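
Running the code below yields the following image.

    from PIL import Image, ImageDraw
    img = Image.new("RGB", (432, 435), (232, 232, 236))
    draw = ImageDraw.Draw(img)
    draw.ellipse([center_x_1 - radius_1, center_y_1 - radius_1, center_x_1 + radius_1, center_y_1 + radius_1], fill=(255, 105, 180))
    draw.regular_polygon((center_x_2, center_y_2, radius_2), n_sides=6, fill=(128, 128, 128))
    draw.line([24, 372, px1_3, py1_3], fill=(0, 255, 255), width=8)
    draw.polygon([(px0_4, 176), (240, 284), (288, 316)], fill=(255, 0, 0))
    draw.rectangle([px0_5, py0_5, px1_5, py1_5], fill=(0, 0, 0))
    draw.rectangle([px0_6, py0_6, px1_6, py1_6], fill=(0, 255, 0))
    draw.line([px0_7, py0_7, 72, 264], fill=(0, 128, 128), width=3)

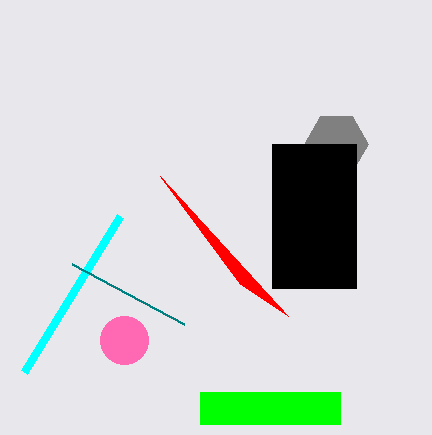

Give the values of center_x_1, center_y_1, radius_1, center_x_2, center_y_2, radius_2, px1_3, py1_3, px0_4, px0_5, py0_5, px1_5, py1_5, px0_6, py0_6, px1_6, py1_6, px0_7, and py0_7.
center_x_1 = 124; center_y_1 = 340; radius_1 = 24; center_x_2 = 336; center_y_2 = 144; radius_2 = 32; px1_3 = 120; py1_3 = 216; px0_4 = 160; px0_5 = 272; py0_5 = 144; px1_5 = 356; py1_5 = 288; px0_6 = 200; py0_6 = 392; px1_6 = 340; py1_6 = 424; px0_7 = 184; py0_7 = 324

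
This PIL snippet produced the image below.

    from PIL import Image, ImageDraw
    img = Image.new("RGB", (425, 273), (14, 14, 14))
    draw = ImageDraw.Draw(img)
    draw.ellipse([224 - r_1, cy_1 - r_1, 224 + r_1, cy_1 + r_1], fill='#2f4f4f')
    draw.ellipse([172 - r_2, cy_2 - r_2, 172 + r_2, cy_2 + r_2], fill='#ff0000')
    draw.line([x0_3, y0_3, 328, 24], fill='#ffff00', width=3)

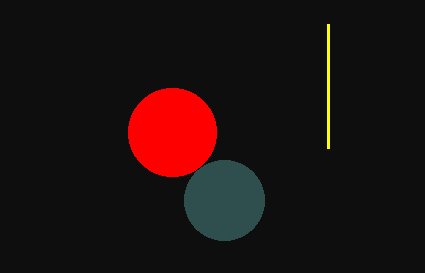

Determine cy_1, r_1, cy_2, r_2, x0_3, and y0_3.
cy_1 = 200; r_1 = 40; cy_2 = 132; r_2 = 44; x0_3 = 328; y0_3 = 148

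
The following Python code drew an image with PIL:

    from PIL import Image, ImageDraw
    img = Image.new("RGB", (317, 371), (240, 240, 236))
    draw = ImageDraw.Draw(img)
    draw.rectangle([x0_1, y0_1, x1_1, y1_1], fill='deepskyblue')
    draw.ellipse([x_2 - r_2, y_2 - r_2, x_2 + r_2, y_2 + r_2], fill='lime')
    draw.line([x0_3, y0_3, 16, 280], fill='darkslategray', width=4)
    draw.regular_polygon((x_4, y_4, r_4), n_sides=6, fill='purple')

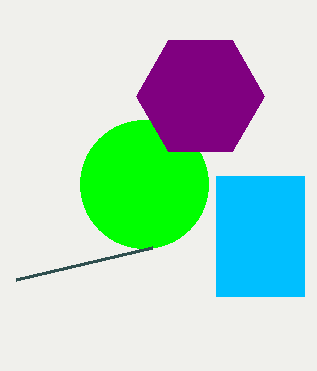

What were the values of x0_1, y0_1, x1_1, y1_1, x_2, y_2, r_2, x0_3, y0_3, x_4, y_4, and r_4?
x0_1 = 216
y0_1 = 176
x1_1 = 304
y1_1 = 296
x_2 = 144
y_2 = 184
r_2 = 64
x0_3 = 152
y0_3 = 248
x_4 = 200
y_4 = 96
r_4 = 64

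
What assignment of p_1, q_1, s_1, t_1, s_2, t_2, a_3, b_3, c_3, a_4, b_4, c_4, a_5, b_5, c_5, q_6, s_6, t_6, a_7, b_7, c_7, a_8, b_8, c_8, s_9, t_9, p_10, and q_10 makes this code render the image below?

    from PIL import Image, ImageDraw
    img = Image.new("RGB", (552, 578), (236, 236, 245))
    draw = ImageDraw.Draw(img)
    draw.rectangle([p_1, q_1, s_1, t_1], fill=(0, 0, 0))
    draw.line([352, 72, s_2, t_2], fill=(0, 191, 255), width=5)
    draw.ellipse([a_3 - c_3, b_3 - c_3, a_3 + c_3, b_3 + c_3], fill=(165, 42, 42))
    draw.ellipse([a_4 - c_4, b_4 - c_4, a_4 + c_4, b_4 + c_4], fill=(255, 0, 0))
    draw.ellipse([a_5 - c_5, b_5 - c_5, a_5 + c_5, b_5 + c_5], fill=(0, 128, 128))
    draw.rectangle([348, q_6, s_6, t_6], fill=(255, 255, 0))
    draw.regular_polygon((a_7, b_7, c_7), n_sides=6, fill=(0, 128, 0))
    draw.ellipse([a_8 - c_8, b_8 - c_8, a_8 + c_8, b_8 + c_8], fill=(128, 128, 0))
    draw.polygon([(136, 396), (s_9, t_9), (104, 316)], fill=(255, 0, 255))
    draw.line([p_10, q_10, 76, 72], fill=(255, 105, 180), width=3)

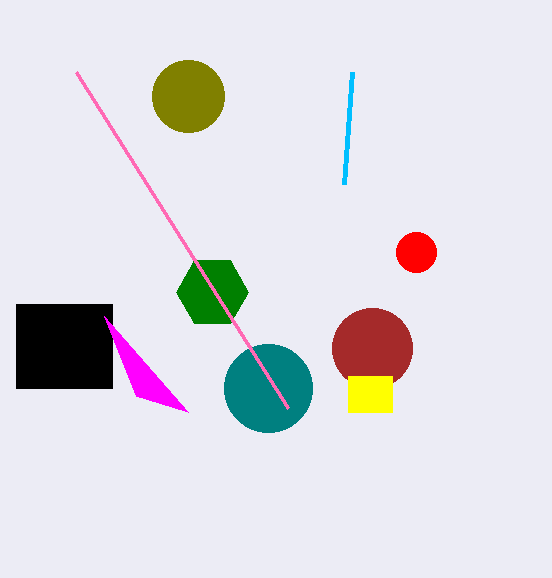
p_1 = 16
q_1 = 304
s_1 = 112
t_1 = 388
s_2 = 344
t_2 = 184
a_3 = 372
b_3 = 348
c_3 = 40
a_4 = 416
b_4 = 252
c_4 = 20
a_5 = 268
b_5 = 388
c_5 = 44
q_6 = 376
s_6 = 392
t_6 = 412
a_7 = 212
b_7 = 292
c_7 = 36
a_8 = 188
b_8 = 96
c_8 = 36
s_9 = 188
t_9 = 412
p_10 = 288
q_10 = 408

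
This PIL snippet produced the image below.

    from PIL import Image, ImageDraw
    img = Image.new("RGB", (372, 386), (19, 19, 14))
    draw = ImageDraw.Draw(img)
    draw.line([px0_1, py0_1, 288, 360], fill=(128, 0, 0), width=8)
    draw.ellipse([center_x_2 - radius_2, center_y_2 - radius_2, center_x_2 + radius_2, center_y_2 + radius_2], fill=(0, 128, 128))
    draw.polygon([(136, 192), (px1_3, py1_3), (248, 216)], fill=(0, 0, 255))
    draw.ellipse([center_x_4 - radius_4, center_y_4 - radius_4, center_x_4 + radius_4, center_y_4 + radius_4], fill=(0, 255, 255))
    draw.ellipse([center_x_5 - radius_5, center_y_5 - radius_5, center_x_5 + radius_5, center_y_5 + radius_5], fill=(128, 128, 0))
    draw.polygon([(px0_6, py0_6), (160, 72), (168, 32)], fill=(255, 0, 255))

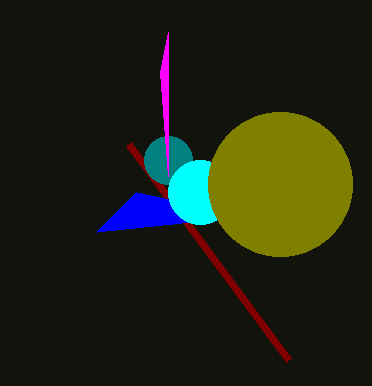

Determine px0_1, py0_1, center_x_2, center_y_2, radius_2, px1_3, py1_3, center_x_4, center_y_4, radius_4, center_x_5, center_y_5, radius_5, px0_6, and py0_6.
px0_1 = 128, py0_1 = 144, center_x_2 = 168, center_y_2 = 160, radius_2 = 24, px1_3 = 96, py1_3 = 232, center_x_4 = 200, center_y_4 = 192, radius_4 = 32, center_x_5 = 280, center_y_5 = 184, radius_5 = 72, px0_6 = 168, py0_6 = 176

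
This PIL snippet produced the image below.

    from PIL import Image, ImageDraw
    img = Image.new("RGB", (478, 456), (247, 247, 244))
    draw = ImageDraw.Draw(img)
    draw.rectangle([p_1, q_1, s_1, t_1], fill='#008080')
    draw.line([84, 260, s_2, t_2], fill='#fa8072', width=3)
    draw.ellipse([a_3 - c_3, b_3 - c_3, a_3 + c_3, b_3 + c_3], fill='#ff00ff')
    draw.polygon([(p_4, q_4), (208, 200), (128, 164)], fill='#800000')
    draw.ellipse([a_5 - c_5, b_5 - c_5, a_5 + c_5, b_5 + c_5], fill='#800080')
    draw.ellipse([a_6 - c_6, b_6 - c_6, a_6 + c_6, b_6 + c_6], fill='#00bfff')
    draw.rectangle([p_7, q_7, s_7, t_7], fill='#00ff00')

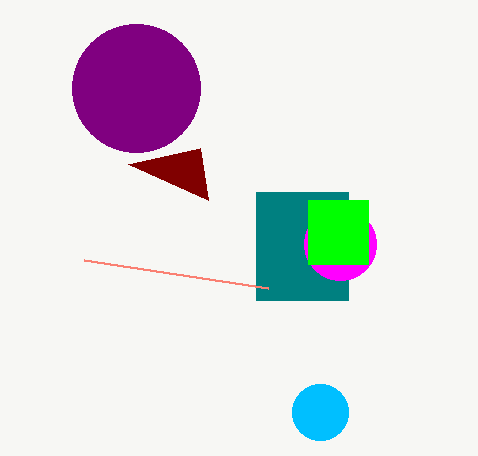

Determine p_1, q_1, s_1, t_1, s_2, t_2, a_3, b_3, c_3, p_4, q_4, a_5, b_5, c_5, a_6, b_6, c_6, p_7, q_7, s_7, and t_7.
p_1 = 256; q_1 = 192; s_1 = 348; t_1 = 300; s_2 = 268; t_2 = 288; a_3 = 340; b_3 = 244; c_3 = 36; p_4 = 200; q_4 = 148; a_5 = 136; b_5 = 88; c_5 = 64; a_6 = 320; b_6 = 412; c_6 = 28; p_7 = 308; q_7 = 200; s_7 = 368; t_7 = 264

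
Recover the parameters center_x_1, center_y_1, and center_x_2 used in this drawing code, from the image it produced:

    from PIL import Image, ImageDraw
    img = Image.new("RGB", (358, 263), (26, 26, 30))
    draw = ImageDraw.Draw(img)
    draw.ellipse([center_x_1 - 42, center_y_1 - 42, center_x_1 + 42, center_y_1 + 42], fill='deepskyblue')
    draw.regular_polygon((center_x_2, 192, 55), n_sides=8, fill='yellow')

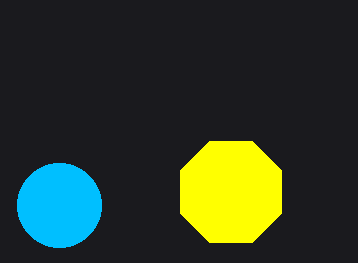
center_x_1 = 59
center_y_1 = 205
center_x_2 = 231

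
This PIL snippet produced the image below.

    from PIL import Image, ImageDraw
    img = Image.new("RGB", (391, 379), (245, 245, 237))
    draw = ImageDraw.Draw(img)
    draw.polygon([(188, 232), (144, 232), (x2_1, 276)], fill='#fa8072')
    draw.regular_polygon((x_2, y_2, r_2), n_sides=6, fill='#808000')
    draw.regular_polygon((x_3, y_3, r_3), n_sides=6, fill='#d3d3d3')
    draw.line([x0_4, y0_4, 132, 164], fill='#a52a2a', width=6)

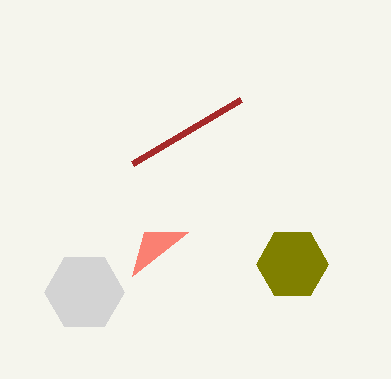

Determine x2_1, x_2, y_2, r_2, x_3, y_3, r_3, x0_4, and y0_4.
x2_1 = 132; x_2 = 292; y_2 = 264; r_2 = 36; x_3 = 84; y_3 = 292; r_3 = 40; x0_4 = 240; y0_4 = 100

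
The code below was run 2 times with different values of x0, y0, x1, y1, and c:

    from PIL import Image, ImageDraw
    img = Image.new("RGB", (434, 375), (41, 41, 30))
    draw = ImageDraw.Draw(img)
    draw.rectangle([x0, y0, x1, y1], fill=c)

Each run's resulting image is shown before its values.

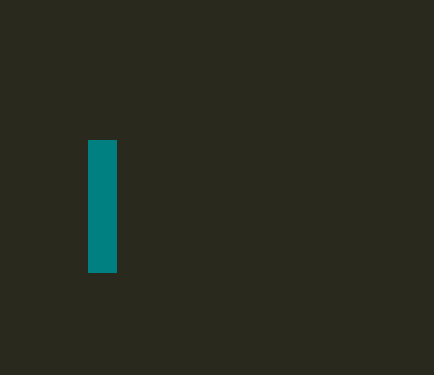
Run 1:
x0 = 88
y0 = 140
x1 = 116
y1 = 272
c = 'teal'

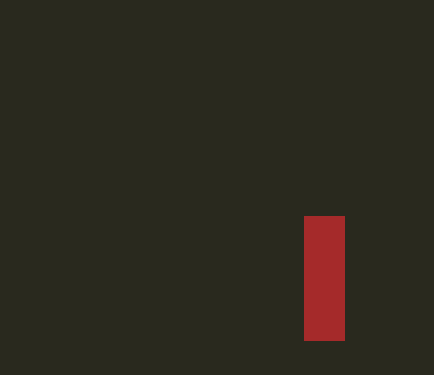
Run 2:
x0 = 304, y0 = 216, x1 = 344, y1 = 340, c = 'brown'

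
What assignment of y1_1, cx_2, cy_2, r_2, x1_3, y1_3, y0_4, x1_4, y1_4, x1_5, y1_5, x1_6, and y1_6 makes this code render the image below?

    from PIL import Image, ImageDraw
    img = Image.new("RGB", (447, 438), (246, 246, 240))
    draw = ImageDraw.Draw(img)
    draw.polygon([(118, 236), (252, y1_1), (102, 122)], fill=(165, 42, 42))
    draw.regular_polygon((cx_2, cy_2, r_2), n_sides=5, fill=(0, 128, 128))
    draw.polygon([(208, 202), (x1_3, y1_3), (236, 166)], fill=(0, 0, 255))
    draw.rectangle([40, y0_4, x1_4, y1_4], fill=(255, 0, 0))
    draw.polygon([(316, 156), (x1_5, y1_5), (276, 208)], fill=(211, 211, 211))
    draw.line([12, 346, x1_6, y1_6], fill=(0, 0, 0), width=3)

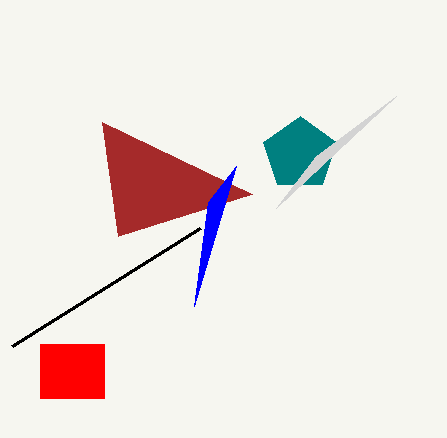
y1_1 = 194; cx_2 = 300; cy_2 = 154; r_2 = 38; x1_3 = 194; y1_3 = 306; y0_4 = 344; x1_4 = 104; y1_4 = 398; x1_5 = 396; y1_5 = 96; x1_6 = 200; y1_6 = 228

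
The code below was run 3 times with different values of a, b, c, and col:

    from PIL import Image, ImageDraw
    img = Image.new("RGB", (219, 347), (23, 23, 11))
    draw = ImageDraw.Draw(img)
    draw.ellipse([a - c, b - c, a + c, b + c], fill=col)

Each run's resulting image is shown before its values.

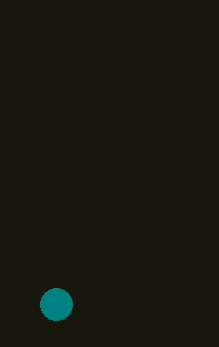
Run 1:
a = 56
b = 304
c = 16
col = 'teal'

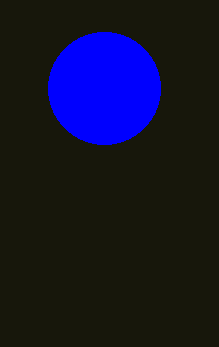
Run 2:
a = 104, b = 88, c = 56, col = 'blue'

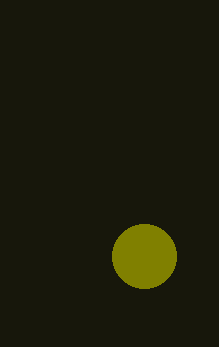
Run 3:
a = 144, b = 256, c = 32, col = 'olive'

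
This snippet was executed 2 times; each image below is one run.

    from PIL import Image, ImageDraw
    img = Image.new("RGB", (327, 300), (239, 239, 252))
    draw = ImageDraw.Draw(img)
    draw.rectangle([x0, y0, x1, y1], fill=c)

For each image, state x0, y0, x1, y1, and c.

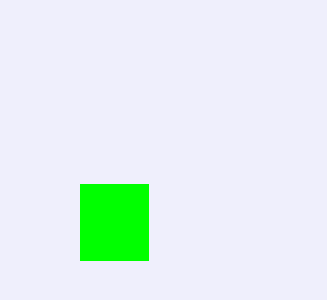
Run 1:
x0 = 80; y0 = 184; x1 = 148; y1 = 260; c = 'lime'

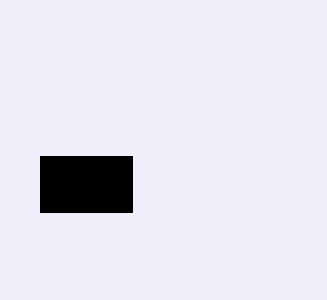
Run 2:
x0 = 40; y0 = 156; x1 = 132; y1 = 212; c = 'black'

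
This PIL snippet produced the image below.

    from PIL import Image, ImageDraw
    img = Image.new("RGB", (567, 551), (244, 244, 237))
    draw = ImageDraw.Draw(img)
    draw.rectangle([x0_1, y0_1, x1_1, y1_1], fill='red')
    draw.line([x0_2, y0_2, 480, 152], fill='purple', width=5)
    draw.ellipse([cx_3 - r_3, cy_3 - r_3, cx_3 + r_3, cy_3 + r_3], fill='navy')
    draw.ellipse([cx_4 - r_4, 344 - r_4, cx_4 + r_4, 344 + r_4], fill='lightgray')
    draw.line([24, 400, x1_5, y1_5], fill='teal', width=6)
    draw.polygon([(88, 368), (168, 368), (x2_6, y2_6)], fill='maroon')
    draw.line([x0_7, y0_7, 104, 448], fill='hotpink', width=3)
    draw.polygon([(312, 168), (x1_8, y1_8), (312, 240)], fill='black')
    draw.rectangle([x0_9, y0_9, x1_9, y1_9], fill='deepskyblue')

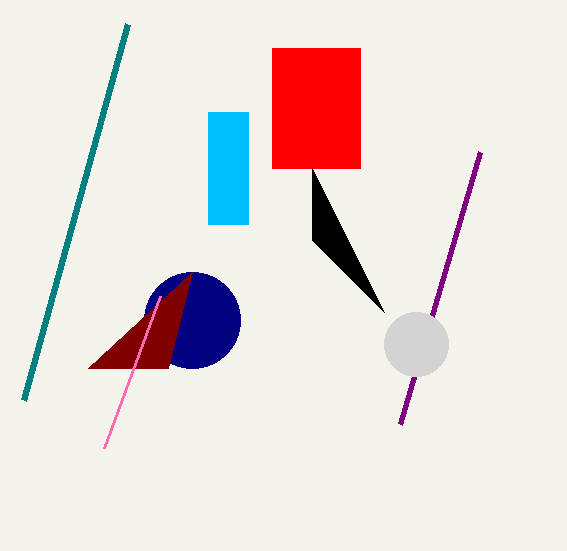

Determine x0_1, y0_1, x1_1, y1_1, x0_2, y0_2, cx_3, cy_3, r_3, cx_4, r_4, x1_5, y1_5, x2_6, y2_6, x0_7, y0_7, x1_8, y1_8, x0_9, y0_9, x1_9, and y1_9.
x0_1 = 272
y0_1 = 48
x1_1 = 360
y1_1 = 168
x0_2 = 400
y0_2 = 424
cx_3 = 192
cy_3 = 320
r_3 = 48
cx_4 = 416
r_4 = 32
x1_5 = 128
y1_5 = 24
x2_6 = 192
y2_6 = 272
x0_7 = 160
y0_7 = 296
x1_8 = 384
y1_8 = 312
x0_9 = 208
y0_9 = 112
x1_9 = 248
y1_9 = 224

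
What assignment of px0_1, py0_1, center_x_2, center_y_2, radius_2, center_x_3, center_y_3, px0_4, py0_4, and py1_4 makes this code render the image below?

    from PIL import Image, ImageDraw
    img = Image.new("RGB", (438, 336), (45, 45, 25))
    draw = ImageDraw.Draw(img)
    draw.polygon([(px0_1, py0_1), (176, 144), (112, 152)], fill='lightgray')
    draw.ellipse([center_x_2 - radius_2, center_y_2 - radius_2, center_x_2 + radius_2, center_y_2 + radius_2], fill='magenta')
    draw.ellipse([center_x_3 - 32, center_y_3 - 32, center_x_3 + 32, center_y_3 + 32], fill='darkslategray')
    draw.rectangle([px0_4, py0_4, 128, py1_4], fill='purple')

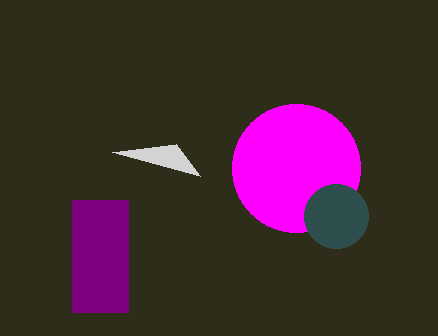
px0_1 = 200; py0_1 = 176; center_x_2 = 296; center_y_2 = 168; radius_2 = 64; center_x_3 = 336; center_y_3 = 216; px0_4 = 72; py0_4 = 200; py1_4 = 312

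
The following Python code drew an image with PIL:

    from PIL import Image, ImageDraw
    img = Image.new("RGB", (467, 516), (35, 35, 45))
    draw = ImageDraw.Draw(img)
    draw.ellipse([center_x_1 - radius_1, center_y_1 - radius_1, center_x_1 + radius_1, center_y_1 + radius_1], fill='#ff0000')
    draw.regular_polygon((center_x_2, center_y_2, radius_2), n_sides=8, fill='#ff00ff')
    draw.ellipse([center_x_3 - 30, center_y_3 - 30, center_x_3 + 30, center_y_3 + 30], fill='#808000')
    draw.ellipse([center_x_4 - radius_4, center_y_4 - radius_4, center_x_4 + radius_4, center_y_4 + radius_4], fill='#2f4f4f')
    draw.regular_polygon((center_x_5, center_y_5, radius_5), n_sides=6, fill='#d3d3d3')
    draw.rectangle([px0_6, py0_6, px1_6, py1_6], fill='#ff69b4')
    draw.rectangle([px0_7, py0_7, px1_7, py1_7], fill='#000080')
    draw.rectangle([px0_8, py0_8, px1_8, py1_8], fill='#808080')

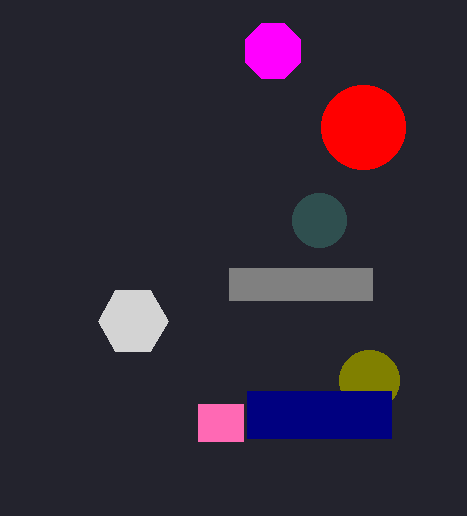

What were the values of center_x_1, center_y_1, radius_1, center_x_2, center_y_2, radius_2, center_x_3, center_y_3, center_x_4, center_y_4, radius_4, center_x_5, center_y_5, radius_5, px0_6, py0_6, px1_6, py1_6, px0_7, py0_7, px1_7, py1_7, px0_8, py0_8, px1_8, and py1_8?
center_x_1 = 363
center_y_1 = 127
radius_1 = 42
center_x_2 = 273
center_y_2 = 51
radius_2 = 30
center_x_3 = 369
center_y_3 = 380
center_x_4 = 319
center_y_4 = 220
radius_4 = 27
center_x_5 = 133
center_y_5 = 321
radius_5 = 35
px0_6 = 198
py0_6 = 404
px1_6 = 243
py1_6 = 441
px0_7 = 247
py0_7 = 391
px1_7 = 391
py1_7 = 438
px0_8 = 229
py0_8 = 268
px1_8 = 372
py1_8 = 300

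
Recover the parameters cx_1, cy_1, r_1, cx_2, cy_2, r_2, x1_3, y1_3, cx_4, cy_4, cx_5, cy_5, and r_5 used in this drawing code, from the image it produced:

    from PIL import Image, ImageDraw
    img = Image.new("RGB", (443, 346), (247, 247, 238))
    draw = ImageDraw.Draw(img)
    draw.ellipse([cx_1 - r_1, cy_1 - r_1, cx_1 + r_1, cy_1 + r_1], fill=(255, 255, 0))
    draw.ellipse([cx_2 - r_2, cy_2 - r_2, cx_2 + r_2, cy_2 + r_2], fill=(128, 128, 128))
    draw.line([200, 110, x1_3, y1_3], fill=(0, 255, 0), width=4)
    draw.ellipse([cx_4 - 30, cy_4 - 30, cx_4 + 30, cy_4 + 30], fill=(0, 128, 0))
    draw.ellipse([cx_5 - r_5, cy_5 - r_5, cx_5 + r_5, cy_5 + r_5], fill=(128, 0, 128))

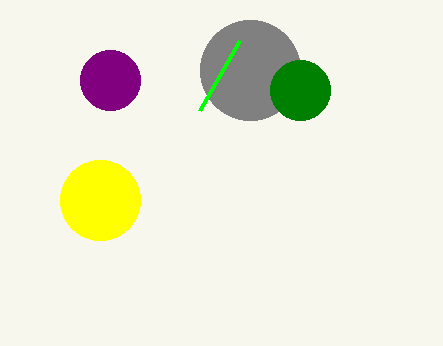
cx_1 = 100; cy_1 = 200; r_1 = 40; cx_2 = 250; cy_2 = 70; r_2 = 50; x1_3 = 240; y1_3 = 40; cx_4 = 300; cy_4 = 90; cx_5 = 110; cy_5 = 80; r_5 = 30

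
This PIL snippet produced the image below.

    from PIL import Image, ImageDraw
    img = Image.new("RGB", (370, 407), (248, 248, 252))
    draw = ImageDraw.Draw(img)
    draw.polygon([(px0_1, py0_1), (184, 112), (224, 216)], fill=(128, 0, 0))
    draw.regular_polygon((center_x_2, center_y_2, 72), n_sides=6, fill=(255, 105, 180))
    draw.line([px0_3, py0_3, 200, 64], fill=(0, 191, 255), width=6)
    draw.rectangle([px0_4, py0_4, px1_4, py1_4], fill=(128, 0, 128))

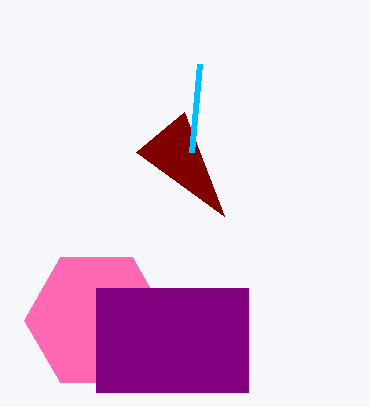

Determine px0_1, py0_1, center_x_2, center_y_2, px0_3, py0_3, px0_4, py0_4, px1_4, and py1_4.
px0_1 = 136, py0_1 = 152, center_x_2 = 96, center_y_2 = 320, px0_3 = 192, py0_3 = 152, px0_4 = 96, py0_4 = 288, px1_4 = 248, py1_4 = 392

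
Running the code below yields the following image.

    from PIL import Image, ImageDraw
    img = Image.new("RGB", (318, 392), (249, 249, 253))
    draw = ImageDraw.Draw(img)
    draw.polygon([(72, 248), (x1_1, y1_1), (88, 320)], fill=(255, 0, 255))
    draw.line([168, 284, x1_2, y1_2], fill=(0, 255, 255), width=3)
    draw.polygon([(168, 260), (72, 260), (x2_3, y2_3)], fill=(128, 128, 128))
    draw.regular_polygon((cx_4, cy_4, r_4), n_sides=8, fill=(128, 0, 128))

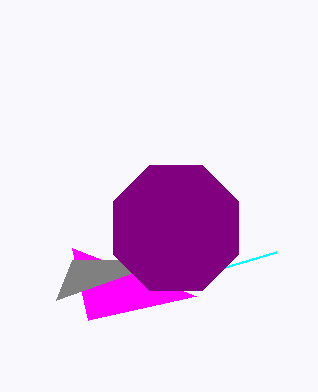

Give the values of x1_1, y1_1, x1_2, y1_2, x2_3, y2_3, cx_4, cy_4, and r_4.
x1_1 = 196; y1_1 = 296; x1_2 = 276; y1_2 = 252; x2_3 = 56; y2_3 = 300; cx_4 = 176; cy_4 = 228; r_4 = 68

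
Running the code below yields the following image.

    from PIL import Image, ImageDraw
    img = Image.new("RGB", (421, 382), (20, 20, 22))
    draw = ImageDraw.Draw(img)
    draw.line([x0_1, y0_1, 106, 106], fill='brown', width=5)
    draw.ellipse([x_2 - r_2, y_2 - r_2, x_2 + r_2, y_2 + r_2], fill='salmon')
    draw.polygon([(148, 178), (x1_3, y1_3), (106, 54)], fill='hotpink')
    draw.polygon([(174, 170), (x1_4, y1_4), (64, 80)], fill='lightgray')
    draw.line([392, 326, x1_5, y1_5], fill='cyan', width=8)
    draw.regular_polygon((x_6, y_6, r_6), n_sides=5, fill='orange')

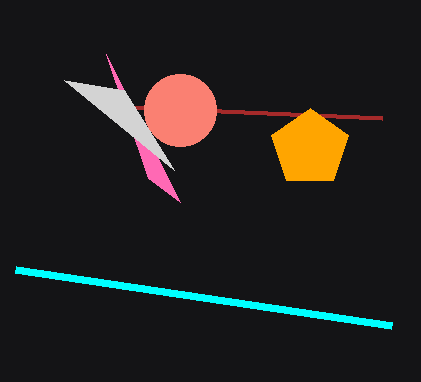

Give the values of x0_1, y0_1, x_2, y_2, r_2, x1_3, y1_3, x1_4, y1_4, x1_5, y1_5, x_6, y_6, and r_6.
x0_1 = 382
y0_1 = 118
x_2 = 180
y_2 = 110
r_2 = 36
x1_3 = 180
y1_3 = 202
x1_4 = 124
y1_4 = 90
x1_5 = 16
y1_5 = 270
x_6 = 310
y_6 = 148
r_6 = 40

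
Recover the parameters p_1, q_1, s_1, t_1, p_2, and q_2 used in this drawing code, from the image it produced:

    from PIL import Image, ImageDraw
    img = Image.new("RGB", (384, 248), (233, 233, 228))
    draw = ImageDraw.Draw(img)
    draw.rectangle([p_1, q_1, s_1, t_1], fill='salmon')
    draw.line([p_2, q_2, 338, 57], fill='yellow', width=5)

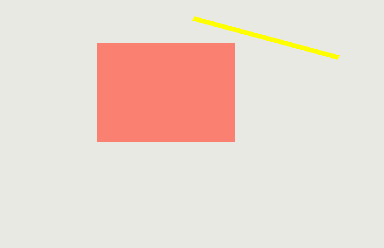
p_1 = 97
q_1 = 43
s_1 = 234
t_1 = 141
p_2 = 193
q_2 = 18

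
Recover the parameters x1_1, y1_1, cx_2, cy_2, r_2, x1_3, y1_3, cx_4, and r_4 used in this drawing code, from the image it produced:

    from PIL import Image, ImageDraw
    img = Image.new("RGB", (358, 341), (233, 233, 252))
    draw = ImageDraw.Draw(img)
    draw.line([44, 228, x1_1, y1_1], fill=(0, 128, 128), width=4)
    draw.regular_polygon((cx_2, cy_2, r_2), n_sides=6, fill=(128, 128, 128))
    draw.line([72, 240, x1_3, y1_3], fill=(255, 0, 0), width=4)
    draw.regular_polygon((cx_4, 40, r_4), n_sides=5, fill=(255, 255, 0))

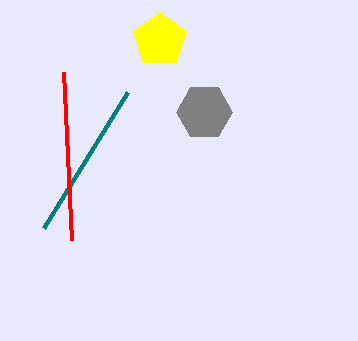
x1_1 = 128; y1_1 = 92; cx_2 = 204; cy_2 = 112; r_2 = 28; x1_3 = 64; y1_3 = 72; cx_4 = 160; r_4 = 28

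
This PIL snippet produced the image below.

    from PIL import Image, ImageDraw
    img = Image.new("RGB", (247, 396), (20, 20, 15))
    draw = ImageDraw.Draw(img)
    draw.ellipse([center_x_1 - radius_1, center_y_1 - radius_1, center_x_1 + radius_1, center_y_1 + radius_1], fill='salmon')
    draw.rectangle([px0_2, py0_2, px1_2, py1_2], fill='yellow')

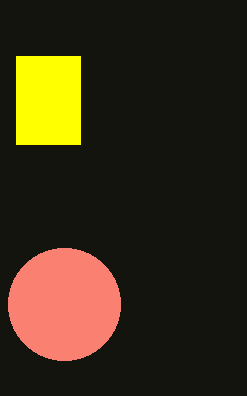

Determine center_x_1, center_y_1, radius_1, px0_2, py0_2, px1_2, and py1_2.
center_x_1 = 64; center_y_1 = 304; radius_1 = 56; px0_2 = 16; py0_2 = 56; px1_2 = 80; py1_2 = 144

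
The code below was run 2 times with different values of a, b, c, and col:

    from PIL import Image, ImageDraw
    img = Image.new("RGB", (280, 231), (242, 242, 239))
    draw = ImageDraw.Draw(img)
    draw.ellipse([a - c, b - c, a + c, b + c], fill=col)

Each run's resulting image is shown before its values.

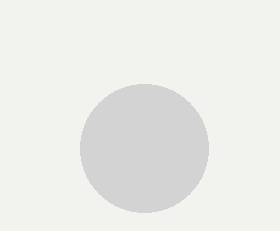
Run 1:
a = 144; b = 148; c = 64; col = 'lightgray'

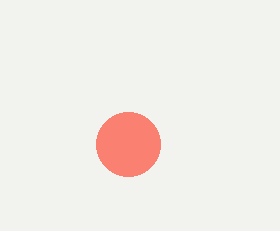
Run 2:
a = 128, b = 144, c = 32, col = 'salmon'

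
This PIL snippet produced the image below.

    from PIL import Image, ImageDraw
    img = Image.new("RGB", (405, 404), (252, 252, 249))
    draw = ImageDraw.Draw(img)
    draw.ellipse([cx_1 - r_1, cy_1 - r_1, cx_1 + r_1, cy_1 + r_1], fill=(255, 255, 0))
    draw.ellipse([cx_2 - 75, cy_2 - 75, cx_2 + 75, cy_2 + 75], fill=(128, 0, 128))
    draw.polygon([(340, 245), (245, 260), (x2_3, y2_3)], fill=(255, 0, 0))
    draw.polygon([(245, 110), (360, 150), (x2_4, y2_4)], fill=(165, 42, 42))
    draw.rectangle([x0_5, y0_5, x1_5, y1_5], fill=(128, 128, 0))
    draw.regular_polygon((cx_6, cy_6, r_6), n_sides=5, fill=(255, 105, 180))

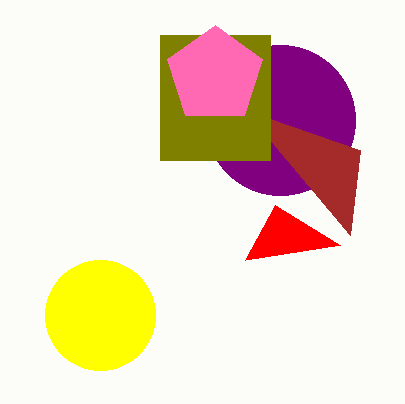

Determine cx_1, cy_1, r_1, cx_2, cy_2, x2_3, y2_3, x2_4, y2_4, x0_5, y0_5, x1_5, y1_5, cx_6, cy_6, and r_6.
cx_1 = 100, cy_1 = 315, r_1 = 55, cx_2 = 280, cy_2 = 120, x2_3 = 275, y2_3 = 205, x2_4 = 350, y2_4 = 235, x0_5 = 160, y0_5 = 35, x1_5 = 270, y1_5 = 160, cx_6 = 215, cy_6 = 75, r_6 = 50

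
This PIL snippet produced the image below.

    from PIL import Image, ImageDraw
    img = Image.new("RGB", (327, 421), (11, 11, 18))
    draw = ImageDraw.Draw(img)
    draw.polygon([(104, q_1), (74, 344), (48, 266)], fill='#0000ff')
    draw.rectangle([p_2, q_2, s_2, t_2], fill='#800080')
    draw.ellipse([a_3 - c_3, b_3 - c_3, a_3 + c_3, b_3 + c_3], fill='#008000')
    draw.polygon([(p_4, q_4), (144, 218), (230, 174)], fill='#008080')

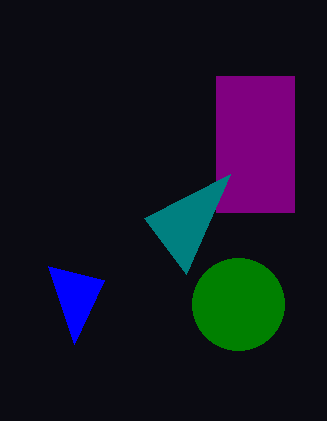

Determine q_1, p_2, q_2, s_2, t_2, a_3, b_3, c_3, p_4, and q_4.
q_1 = 280, p_2 = 216, q_2 = 76, s_2 = 294, t_2 = 212, a_3 = 238, b_3 = 304, c_3 = 46, p_4 = 186, q_4 = 274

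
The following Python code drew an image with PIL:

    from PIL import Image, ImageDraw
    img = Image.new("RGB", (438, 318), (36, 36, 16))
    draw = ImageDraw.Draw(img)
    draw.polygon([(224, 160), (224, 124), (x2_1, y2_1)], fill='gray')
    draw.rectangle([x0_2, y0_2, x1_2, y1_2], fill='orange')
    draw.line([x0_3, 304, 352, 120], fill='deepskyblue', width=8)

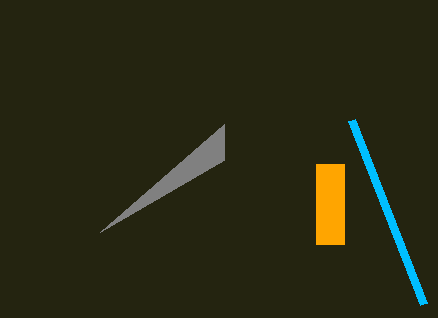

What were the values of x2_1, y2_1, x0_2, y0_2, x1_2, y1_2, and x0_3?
x2_1 = 100
y2_1 = 232
x0_2 = 316
y0_2 = 164
x1_2 = 344
y1_2 = 244
x0_3 = 424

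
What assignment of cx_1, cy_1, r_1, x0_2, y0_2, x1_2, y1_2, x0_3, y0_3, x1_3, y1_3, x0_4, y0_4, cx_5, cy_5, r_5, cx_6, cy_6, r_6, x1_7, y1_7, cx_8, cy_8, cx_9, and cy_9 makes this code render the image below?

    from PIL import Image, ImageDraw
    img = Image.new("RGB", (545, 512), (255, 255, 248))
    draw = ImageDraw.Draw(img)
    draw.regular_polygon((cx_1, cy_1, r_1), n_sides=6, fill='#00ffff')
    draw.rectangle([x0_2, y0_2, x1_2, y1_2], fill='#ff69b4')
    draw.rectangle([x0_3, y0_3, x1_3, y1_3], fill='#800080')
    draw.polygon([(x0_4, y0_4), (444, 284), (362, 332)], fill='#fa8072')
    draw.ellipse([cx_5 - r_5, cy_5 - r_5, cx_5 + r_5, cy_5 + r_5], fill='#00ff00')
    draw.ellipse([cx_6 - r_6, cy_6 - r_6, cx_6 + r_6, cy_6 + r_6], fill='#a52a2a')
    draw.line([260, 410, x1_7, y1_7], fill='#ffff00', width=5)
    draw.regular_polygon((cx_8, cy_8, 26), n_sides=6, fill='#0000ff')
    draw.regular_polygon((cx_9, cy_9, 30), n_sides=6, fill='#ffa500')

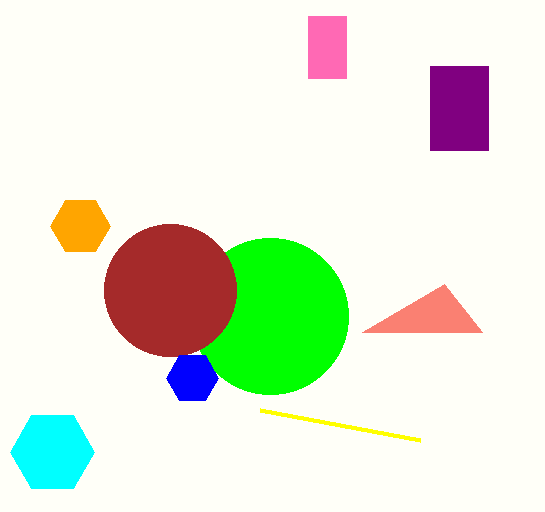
cx_1 = 52
cy_1 = 452
r_1 = 42
x0_2 = 308
y0_2 = 16
x1_2 = 346
y1_2 = 78
x0_3 = 430
y0_3 = 66
x1_3 = 488
y1_3 = 150
x0_4 = 482
y0_4 = 332
cx_5 = 270
cy_5 = 316
r_5 = 78
cx_6 = 170
cy_6 = 290
r_6 = 66
x1_7 = 420
y1_7 = 440
cx_8 = 192
cy_8 = 378
cx_9 = 80
cy_9 = 226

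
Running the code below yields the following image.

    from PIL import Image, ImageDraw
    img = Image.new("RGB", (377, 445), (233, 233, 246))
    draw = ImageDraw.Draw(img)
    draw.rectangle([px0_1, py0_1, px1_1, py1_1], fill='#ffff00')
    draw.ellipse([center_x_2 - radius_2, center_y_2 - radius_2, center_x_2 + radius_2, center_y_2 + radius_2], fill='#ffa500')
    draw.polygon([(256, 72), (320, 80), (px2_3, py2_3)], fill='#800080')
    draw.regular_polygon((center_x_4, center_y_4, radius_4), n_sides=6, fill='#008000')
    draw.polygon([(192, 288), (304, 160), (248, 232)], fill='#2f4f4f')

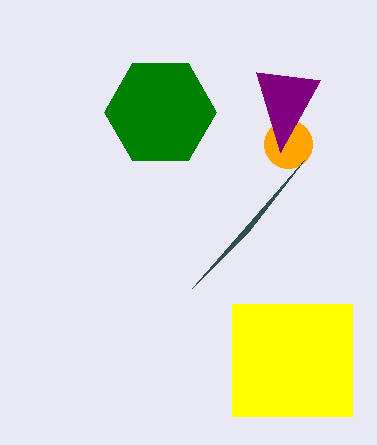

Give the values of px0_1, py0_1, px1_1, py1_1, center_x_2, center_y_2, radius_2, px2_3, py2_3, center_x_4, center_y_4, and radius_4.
px0_1 = 232; py0_1 = 304; px1_1 = 352; py1_1 = 416; center_x_2 = 288; center_y_2 = 144; radius_2 = 24; px2_3 = 280; py2_3 = 152; center_x_4 = 160; center_y_4 = 112; radius_4 = 56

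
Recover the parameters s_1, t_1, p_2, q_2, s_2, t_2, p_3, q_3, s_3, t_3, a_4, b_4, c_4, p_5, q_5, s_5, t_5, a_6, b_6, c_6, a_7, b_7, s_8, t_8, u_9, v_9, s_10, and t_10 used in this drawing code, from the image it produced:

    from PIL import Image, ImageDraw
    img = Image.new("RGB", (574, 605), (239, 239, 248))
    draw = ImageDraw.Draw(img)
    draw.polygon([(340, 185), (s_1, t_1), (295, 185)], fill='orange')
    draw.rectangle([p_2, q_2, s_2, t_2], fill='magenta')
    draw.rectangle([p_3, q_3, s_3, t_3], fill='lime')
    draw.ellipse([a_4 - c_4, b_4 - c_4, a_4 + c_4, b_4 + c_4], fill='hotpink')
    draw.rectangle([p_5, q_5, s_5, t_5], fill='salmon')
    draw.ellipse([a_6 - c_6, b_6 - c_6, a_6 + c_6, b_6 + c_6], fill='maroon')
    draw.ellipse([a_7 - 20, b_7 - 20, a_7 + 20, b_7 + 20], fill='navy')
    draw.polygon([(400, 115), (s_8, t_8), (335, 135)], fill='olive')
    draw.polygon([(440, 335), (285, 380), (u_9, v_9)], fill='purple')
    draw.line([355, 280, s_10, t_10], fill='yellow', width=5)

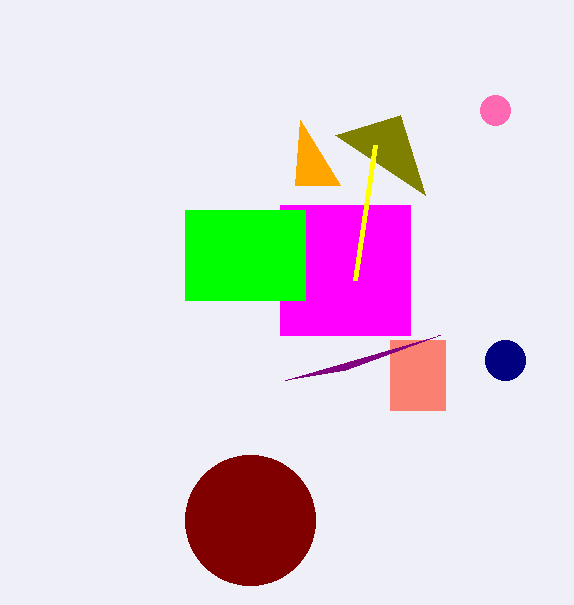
s_1 = 300; t_1 = 120; p_2 = 280; q_2 = 205; s_2 = 410; t_2 = 335; p_3 = 185; q_3 = 210; s_3 = 305; t_3 = 300; a_4 = 495; b_4 = 110; c_4 = 15; p_5 = 390; q_5 = 340; s_5 = 445; t_5 = 410; a_6 = 250; b_6 = 520; c_6 = 65; a_7 = 505; b_7 = 360; s_8 = 425; t_8 = 195; u_9 = 345; v_9 = 370; s_10 = 375; t_10 = 145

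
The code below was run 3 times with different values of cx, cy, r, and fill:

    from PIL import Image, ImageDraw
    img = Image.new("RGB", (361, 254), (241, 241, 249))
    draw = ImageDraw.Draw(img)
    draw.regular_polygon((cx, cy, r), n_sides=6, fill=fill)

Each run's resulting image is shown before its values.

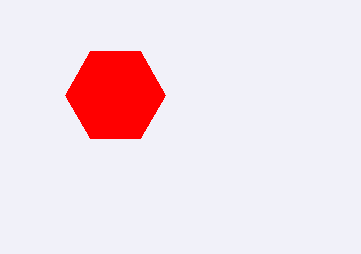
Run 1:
cx = 115, cy = 95, r = 50, fill = 'red'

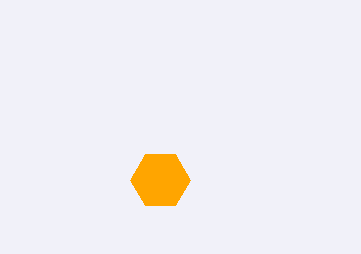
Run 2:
cx = 160; cy = 180; r = 30; fill = 'orange'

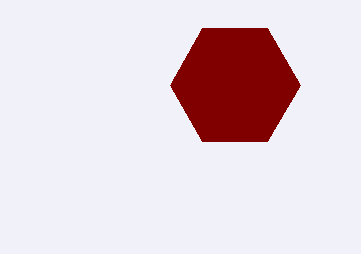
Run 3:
cx = 235, cy = 85, r = 65, fill = 'maroon'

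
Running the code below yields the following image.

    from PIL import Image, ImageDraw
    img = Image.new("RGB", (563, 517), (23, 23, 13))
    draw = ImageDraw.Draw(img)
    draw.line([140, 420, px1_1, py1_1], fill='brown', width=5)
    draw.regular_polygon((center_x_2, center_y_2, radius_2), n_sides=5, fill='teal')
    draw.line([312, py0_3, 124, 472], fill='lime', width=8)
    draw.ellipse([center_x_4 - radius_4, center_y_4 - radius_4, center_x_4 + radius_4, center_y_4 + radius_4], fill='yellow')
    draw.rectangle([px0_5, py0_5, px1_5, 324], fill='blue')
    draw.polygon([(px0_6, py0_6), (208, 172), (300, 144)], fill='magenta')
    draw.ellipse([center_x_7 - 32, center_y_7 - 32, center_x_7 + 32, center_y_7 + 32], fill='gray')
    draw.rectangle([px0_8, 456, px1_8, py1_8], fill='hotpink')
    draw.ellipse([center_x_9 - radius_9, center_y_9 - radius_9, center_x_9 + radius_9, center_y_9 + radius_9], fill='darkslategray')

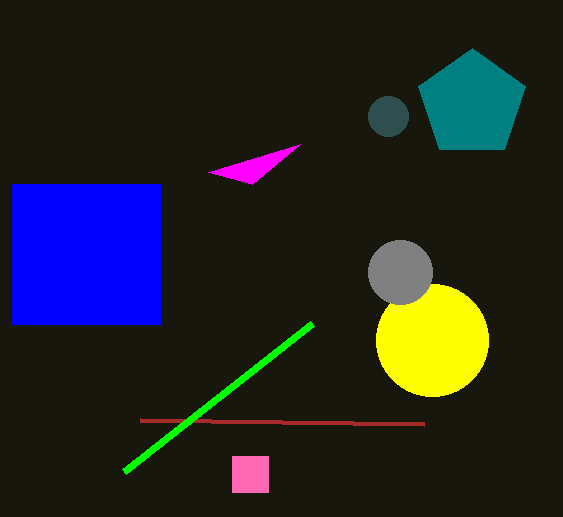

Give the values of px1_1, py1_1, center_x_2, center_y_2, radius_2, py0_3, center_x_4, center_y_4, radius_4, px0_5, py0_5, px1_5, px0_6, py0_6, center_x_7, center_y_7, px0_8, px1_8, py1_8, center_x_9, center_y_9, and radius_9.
px1_1 = 424
py1_1 = 424
center_x_2 = 472
center_y_2 = 104
radius_2 = 56
py0_3 = 324
center_x_4 = 432
center_y_4 = 340
radius_4 = 56
px0_5 = 12
py0_5 = 184
px1_5 = 160
px0_6 = 252
py0_6 = 184
center_x_7 = 400
center_y_7 = 272
px0_8 = 232
px1_8 = 268
py1_8 = 492
center_x_9 = 388
center_y_9 = 116
radius_9 = 20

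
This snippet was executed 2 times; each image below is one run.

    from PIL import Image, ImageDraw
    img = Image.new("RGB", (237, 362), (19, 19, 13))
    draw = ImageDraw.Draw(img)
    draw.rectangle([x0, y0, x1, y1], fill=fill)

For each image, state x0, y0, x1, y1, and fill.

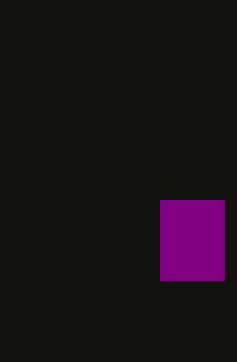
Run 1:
x0 = 160; y0 = 200; x1 = 224; y1 = 280; fill = 'purple'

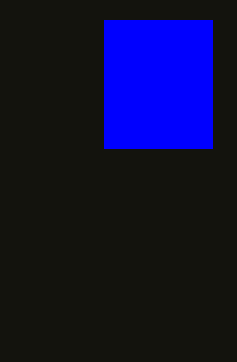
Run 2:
x0 = 104; y0 = 20; x1 = 212; y1 = 148; fill = 'blue'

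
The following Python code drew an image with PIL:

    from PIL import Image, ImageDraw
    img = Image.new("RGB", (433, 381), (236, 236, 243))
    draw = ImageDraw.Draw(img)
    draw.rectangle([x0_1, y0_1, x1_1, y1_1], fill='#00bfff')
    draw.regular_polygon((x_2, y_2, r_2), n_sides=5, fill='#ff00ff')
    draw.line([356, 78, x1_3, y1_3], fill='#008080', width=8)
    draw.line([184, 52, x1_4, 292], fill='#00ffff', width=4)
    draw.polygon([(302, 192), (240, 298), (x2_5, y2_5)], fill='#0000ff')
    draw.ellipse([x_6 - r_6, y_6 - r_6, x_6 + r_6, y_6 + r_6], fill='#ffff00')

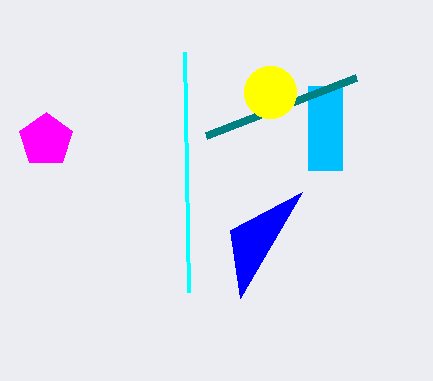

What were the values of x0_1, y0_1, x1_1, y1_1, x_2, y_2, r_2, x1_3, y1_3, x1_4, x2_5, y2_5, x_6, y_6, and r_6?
x0_1 = 308, y0_1 = 86, x1_1 = 342, y1_1 = 170, x_2 = 46, y_2 = 140, r_2 = 28, x1_3 = 206, y1_3 = 136, x1_4 = 188, x2_5 = 230, y2_5 = 230, x_6 = 270, y_6 = 92, r_6 = 26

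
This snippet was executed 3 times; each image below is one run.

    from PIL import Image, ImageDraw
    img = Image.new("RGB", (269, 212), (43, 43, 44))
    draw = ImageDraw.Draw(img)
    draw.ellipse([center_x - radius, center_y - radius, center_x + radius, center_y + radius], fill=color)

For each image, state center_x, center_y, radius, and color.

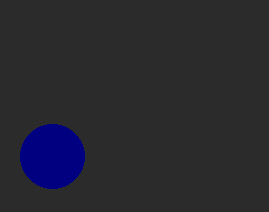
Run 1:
center_x = 52, center_y = 156, radius = 32, color = 'navy'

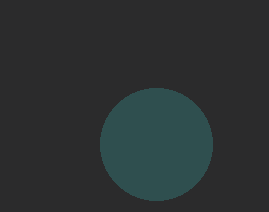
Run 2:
center_x = 156; center_y = 144; radius = 56; color = 'darkslategray'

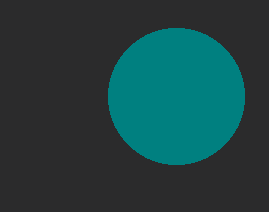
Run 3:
center_x = 176; center_y = 96; radius = 68; color = 'teal'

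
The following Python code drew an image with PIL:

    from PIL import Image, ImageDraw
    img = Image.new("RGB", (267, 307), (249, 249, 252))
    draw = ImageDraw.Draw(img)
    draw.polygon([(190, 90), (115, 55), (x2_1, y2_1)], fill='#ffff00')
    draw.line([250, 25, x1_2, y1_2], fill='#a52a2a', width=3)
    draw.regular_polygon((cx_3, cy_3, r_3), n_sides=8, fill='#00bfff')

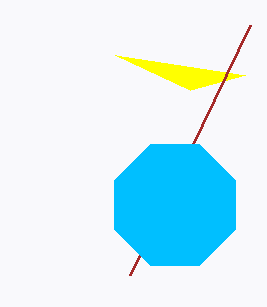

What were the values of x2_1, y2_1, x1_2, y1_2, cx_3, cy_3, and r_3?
x2_1 = 245, y2_1 = 75, x1_2 = 130, y1_2 = 275, cx_3 = 175, cy_3 = 205, r_3 = 65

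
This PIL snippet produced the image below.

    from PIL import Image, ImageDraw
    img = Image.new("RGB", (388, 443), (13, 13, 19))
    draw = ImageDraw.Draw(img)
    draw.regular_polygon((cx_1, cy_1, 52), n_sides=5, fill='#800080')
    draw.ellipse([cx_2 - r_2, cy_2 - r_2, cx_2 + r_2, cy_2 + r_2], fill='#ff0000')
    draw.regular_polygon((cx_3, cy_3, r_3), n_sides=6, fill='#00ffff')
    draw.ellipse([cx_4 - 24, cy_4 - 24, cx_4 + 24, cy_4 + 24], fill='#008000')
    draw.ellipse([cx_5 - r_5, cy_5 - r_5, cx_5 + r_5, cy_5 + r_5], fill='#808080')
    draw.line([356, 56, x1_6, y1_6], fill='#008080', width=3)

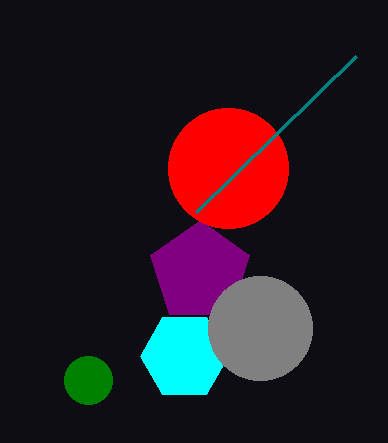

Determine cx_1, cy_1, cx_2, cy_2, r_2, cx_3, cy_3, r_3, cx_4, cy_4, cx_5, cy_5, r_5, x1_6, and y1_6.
cx_1 = 200; cy_1 = 272; cx_2 = 228; cy_2 = 168; r_2 = 60; cx_3 = 184; cy_3 = 356; r_3 = 44; cx_4 = 88; cy_4 = 380; cx_5 = 260; cy_5 = 328; r_5 = 52; x1_6 = 196; y1_6 = 212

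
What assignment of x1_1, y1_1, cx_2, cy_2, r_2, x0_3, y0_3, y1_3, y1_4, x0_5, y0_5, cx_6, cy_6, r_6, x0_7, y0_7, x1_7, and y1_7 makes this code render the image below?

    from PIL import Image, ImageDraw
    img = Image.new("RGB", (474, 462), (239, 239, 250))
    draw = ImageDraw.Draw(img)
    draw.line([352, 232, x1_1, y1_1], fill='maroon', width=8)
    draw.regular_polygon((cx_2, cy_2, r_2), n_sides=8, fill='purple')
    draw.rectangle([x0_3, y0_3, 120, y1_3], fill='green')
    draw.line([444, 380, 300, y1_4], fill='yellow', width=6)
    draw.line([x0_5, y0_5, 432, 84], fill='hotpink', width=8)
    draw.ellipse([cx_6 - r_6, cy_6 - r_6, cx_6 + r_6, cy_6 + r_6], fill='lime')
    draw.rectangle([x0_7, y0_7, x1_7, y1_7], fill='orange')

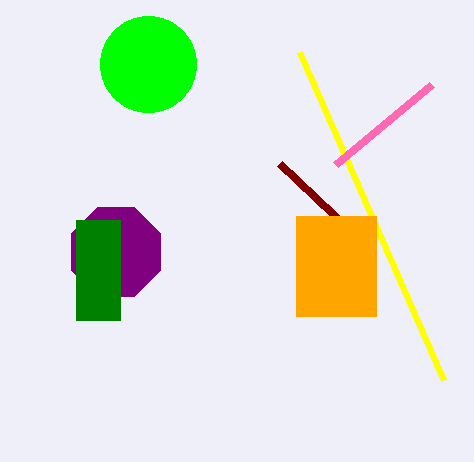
x1_1 = 280, y1_1 = 164, cx_2 = 116, cy_2 = 252, r_2 = 48, x0_3 = 76, y0_3 = 220, y1_3 = 320, y1_4 = 52, x0_5 = 336, y0_5 = 164, cx_6 = 148, cy_6 = 64, r_6 = 48, x0_7 = 296, y0_7 = 216, x1_7 = 376, y1_7 = 316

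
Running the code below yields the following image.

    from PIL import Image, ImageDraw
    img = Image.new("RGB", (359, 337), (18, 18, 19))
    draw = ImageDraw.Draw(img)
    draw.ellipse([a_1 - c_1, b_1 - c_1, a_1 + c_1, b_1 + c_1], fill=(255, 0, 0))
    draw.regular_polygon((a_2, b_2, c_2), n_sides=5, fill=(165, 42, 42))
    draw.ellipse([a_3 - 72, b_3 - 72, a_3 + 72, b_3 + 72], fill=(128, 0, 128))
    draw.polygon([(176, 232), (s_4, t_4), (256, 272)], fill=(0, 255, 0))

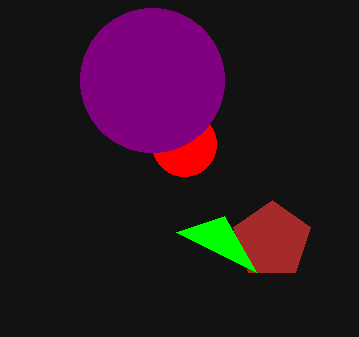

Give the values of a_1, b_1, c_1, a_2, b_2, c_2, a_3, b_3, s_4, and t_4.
a_1 = 184; b_1 = 144; c_1 = 32; a_2 = 272; b_2 = 240; c_2 = 40; a_3 = 152; b_3 = 80; s_4 = 224; t_4 = 216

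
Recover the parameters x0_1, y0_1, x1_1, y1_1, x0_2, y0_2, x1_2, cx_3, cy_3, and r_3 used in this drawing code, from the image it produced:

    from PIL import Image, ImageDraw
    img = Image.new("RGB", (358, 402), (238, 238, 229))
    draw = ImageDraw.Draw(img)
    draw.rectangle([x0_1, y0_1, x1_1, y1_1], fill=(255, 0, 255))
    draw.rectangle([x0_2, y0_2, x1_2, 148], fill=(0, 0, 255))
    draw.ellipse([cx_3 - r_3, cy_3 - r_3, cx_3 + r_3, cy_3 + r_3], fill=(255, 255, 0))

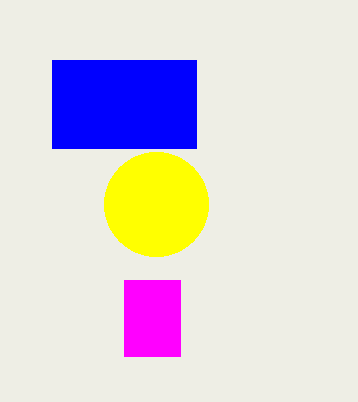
x0_1 = 124
y0_1 = 280
x1_1 = 180
y1_1 = 356
x0_2 = 52
y0_2 = 60
x1_2 = 196
cx_3 = 156
cy_3 = 204
r_3 = 52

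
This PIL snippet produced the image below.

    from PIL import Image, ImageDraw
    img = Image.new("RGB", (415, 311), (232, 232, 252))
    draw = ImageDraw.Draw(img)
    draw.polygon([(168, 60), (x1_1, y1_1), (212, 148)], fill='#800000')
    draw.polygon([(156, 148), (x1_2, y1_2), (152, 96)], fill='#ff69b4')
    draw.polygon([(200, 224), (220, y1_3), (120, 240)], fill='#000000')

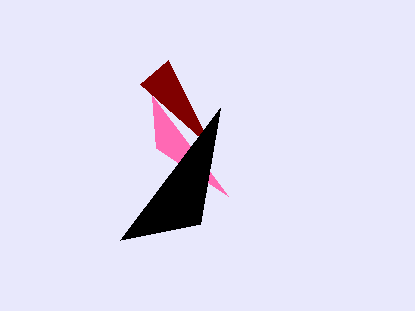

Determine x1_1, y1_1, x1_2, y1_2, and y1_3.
x1_1 = 140
y1_1 = 84
x1_2 = 228
y1_2 = 196
y1_3 = 108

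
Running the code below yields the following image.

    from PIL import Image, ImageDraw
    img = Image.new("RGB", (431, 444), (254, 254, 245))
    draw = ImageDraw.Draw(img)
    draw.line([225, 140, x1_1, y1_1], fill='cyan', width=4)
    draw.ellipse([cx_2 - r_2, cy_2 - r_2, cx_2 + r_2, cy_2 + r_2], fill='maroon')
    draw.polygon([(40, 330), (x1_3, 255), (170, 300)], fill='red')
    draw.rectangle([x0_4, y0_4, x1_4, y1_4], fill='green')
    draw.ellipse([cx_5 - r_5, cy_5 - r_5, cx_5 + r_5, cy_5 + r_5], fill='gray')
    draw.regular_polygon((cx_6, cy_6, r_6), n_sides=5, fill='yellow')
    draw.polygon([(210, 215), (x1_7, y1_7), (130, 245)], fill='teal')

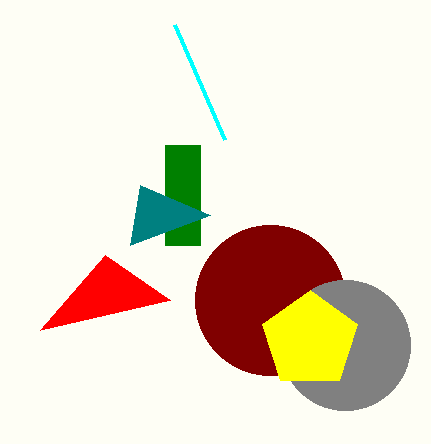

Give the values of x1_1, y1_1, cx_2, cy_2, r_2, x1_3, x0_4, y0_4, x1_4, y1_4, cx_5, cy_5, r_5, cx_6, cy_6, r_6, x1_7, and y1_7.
x1_1 = 175
y1_1 = 25
cx_2 = 270
cy_2 = 300
r_2 = 75
x1_3 = 105
x0_4 = 165
y0_4 = 145
x1_4 = 200
y1_4 = 245
cx_5 = 345
cy_5 = 345
r_5 = 65
cx_6 = 310
cy_6 = 340
r_6 = 50
x1_7 = 140
y1_7 = 185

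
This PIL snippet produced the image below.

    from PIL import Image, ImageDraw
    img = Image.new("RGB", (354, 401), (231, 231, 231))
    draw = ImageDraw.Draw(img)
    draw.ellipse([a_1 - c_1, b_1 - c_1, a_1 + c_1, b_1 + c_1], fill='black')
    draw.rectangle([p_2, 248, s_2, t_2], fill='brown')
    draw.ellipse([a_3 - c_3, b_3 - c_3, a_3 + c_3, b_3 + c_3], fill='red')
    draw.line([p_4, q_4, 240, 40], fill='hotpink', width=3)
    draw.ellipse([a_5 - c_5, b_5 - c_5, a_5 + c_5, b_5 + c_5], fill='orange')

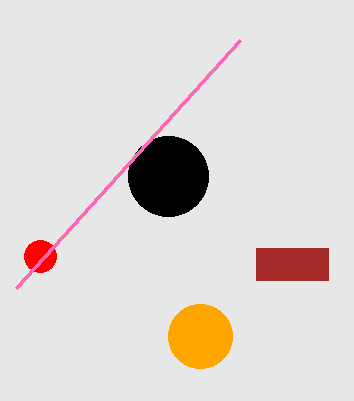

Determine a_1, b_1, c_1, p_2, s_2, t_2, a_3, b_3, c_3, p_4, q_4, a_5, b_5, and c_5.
a_1 = 168, b_1 = 176, c_1 = 40, p_2 = 256, s_2 = 328, t_2 = 280, a_3 = 40, b_3 = 256, c_3 = 16, p_4 = 16, q_4 = 288, a_5 = 200, b_5 = 336, c_5 = 32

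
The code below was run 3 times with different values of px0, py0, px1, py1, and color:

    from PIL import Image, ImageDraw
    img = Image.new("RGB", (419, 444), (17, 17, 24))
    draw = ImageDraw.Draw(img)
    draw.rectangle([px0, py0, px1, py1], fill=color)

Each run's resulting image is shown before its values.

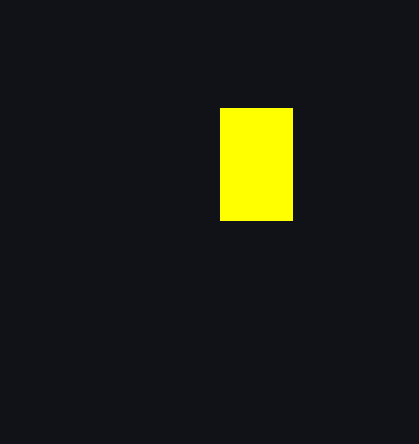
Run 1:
px0 = 220; py0 = 108; px1 = 292; py1 = 220; color = 'yellow'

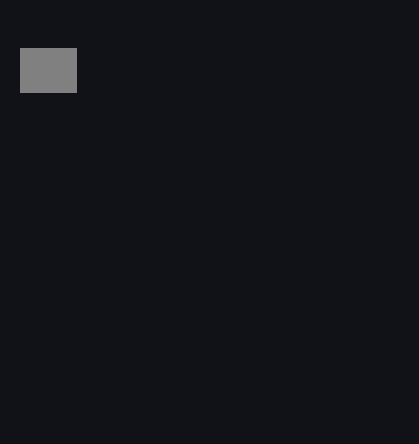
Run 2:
px0 = 20, py0 = 48, px1 = 76, py1 = 92, color = 'gray'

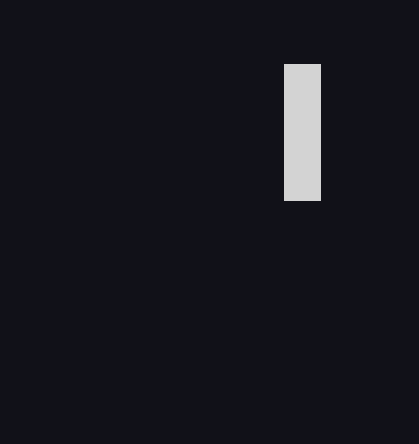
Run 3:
px0 = 284; py0 = 64; px1 = 320; py1 = 200; color = 'lightgray'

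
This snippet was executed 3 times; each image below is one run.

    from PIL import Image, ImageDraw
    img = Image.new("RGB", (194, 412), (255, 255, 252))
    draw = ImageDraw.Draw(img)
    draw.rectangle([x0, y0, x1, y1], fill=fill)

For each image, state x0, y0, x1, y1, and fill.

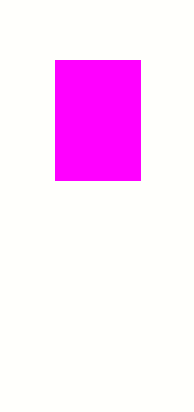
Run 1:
x0 = 55, y0 = 60, x1 = 140, y1 = 180, fill = 'magenta'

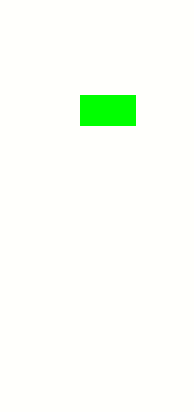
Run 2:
x0 = 80, y0 = 95, x1 = 135, y1 = 125, fill = 'lime'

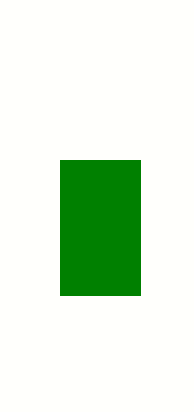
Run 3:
x0 = 60; y0 = 160; x1 = 140; y1 = 295; fill = 'green'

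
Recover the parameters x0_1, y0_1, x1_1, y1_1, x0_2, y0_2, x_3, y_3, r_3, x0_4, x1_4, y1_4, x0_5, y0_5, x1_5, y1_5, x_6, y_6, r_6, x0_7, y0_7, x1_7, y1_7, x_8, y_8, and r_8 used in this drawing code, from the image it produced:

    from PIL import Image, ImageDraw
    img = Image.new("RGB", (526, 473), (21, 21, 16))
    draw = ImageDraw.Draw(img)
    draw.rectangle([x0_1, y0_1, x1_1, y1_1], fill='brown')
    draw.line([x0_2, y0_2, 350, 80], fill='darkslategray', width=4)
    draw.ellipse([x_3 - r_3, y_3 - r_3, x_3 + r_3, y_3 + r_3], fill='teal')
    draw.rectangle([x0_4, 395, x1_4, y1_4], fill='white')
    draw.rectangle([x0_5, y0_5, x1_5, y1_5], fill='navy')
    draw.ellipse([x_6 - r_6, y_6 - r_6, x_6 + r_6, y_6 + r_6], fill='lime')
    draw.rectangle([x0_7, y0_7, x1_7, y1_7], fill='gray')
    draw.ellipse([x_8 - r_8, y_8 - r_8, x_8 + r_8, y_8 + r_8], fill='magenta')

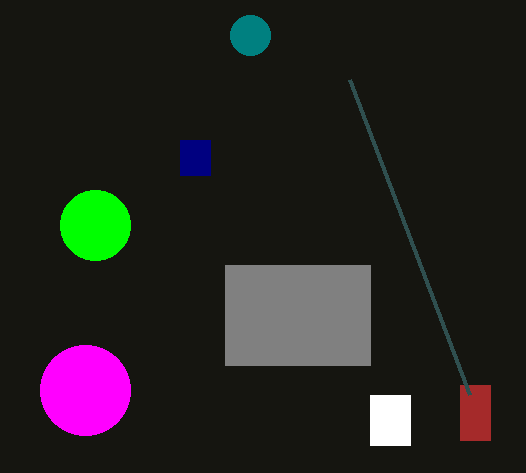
x0_1 = 460
y0_1 = 385
x1_1 = 490
y1_1 = 440
x0_2 = 470
y0_2 = 395
x_3 = 250
y_3 = 35
r_3 = 20
x0_4 = 370
x1_4 = 410
y1_4 = 445
x0_5 = 180
y0_5 = 140
x1_5 = 210
y1_5 = 175
x_6 = 95
y_6 = 225
r_6 = 35
x0_7 = 225
y0_7 = 265
x1_7 = 370
y1_7 = 365
x_8 = 85
y_8 = 390
r_8 = 45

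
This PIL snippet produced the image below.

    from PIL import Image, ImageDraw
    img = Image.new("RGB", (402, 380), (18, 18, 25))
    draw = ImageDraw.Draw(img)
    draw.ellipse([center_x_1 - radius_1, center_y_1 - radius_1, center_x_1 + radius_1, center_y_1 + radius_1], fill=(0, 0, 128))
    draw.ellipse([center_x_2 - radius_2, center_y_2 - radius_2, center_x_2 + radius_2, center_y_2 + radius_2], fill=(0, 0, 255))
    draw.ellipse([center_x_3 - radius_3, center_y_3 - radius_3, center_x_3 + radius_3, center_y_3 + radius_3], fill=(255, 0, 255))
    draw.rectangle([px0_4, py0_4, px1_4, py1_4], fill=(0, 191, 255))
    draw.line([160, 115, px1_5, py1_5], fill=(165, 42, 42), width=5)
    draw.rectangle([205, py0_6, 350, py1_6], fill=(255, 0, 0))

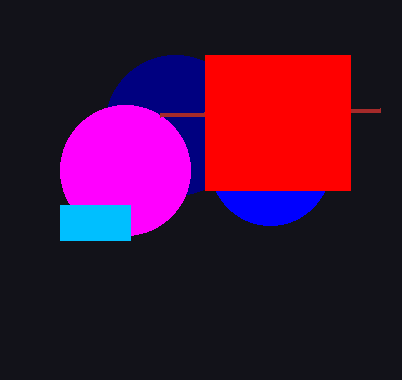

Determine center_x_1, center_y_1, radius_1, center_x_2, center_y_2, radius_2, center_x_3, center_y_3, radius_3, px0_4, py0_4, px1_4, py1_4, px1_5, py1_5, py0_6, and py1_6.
center_x_1 = 175; center_y_1 = 125; radius_1 = 70; center_x_2 = 270; center_y_2 = 165; radius_2 = 60; center_x_3 = 125; center_y_3 = 170; radius_3 = 65; px0_4 = 60; py0_4 = 205; px1_4 = 130; py1_4 = 240; px1_5 = 380; py1_5 = 110; py0_6 = 55; py1_6 = 190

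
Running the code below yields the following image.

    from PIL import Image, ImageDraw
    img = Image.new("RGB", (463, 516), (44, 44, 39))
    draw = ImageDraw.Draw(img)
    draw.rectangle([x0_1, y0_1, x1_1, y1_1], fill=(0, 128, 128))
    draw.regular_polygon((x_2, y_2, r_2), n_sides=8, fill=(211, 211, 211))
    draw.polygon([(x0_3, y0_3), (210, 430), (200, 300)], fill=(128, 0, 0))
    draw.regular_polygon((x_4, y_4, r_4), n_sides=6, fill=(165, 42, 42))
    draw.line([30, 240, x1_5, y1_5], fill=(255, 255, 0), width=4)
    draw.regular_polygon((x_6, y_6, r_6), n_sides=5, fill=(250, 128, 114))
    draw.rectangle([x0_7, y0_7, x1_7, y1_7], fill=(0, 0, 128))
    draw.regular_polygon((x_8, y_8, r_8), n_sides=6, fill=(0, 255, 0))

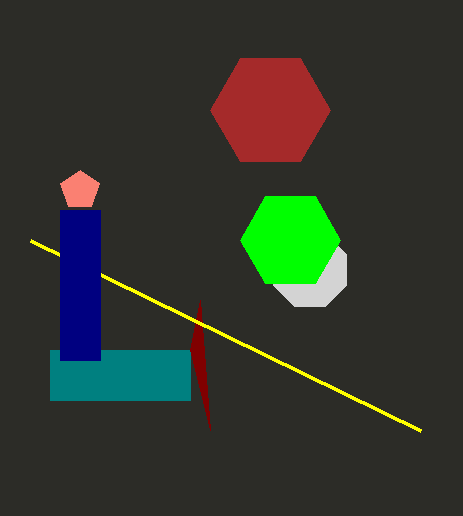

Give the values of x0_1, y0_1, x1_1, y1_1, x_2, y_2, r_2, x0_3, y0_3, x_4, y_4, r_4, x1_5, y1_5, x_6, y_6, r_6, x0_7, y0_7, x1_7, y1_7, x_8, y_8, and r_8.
x0_1 = 50; y0_1 = 350; x1_1 = 190; y1_1 = 400; x_2 = 310; y_2 = 270; r_2 = 40; x0_3 = 190; y0_3 = 350; x_4 = 270; y_4 = 110; r_4 = 60; x1_5 = 420; y1_5 = 430; x_6 = 80; y_6 = 190; r_6 = 20; x0_7 = 60; y0_7 = 210; x1_7 = 100; y1_7 = 360; x_8 = 290; y_8 = 240; r_8 = 50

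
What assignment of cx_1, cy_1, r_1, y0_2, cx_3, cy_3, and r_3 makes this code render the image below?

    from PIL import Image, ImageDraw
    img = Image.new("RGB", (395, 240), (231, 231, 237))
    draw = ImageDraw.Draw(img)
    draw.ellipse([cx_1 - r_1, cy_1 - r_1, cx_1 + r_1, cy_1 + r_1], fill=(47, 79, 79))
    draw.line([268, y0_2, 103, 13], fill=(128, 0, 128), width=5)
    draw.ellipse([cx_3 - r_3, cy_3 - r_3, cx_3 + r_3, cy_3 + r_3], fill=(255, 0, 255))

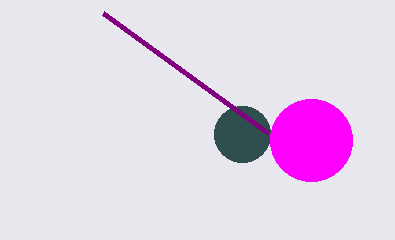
cx_1 = 242, cy_1 = 134, r_1 = 28, y0_2 = 133, cx_3 = 311, cy_3 = 140, r_3 = 41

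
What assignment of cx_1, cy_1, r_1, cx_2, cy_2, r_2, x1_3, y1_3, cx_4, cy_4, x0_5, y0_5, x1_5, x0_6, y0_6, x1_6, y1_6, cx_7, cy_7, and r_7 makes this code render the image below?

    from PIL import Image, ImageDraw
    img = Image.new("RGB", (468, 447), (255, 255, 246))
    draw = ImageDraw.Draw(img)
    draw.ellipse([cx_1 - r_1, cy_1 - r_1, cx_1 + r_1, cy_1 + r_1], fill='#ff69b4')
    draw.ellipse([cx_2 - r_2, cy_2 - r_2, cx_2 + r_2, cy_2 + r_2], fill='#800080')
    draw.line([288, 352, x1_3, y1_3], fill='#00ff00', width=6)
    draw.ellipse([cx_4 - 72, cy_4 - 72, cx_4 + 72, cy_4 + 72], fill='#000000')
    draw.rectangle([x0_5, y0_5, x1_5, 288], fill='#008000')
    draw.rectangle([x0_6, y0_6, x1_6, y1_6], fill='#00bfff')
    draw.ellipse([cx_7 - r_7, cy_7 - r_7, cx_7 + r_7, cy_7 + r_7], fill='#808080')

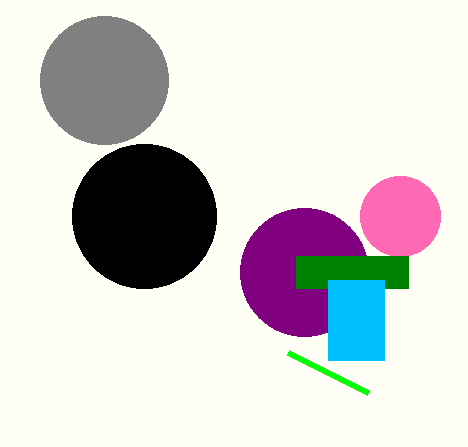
cx_1 = 400
cy_1 = 216
r_1 = 40
cx_2 = 304
cy_2 = 272
r_2 = 64
x1_3 = 368
y1_3 = 392
cx_4 = 144
cy_4 = 216
x0_5 = 296
y0_5 = 256
x1_5 = 408
x0_6 = 328
y0_6 = 280
x1_6 = 384
y1_6 = 360
cx_7 = 104
cy_7 = 80
r_7 = 64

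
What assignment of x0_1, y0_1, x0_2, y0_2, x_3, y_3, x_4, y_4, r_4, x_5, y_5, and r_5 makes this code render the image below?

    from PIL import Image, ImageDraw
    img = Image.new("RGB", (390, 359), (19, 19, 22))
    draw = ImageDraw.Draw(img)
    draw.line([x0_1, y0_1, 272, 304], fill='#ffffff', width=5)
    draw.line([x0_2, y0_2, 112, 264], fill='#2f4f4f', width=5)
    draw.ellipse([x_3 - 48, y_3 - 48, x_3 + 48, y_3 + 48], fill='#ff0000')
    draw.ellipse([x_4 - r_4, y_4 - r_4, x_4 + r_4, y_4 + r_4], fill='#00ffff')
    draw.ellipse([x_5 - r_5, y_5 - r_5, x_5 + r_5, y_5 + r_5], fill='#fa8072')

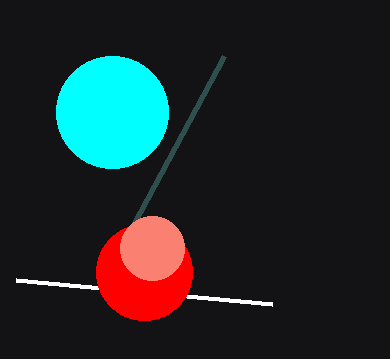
x0_1 = 16; y0_1 = 280; x0_2 = 224; y0_2 = 56; x_3 = 144; y_3 = 272; x_4 = 112; y_4 = 112; r_4 = 56; x_5 = 152; y_5 = 248; r_5 = 32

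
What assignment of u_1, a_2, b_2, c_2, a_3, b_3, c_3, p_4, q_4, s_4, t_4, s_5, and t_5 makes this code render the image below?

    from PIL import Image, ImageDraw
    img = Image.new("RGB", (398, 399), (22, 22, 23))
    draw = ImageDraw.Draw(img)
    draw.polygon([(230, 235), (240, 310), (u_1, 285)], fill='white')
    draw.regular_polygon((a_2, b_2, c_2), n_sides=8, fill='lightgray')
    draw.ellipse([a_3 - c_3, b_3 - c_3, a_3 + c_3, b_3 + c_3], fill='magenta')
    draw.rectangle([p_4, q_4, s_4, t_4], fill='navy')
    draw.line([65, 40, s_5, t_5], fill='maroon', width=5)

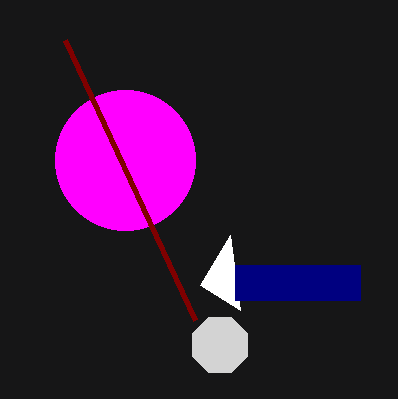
u_1 = 200, a_2 = 220, b_2 = 345, c_2 = 30, a_3 = 125, b_3 = 160, c_3 = 70, p_4 = 235, q_4 = 265, s_4 = 360, t_4 = 300, s_5 = 195, t_5 = 320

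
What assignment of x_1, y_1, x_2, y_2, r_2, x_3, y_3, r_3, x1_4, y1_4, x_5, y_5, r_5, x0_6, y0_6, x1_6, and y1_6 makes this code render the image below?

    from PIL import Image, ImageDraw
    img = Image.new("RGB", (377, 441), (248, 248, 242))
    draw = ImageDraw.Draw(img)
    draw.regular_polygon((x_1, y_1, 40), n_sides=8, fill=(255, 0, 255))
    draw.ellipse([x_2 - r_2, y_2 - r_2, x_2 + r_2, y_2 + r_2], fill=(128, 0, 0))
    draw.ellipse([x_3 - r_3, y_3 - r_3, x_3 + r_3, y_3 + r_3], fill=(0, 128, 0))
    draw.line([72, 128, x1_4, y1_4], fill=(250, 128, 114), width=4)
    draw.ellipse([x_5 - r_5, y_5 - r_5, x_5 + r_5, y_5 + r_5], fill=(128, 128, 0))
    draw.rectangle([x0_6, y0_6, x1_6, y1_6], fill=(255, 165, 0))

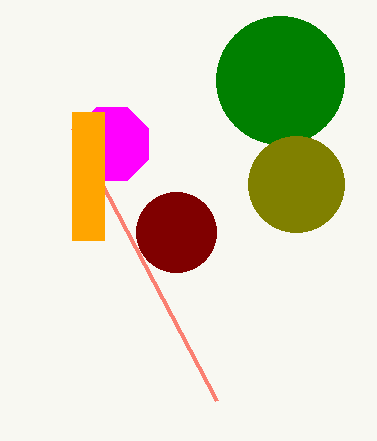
x_1 = 112
y_1 = 144
x_2 = 176
y_2 = 232
r_2 = 40
x_3 = 280
y_3 = 80
r_3 = 64
x1_4 = 216
y1_4 = 400
x_5 = 296
y_5 = 184
r_5 = 48
x0_6 = 72
y0_6 = 112
x1_6 = 104
y1_6 = 240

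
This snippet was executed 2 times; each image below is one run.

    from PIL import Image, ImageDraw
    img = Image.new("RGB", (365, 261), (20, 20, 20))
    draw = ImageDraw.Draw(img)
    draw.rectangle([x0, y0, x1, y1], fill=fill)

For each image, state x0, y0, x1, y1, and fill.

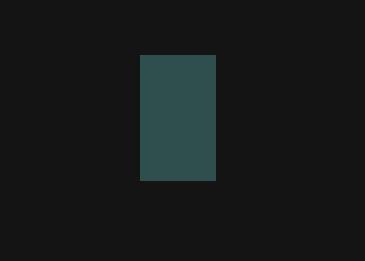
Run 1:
x0 = 140; y0 = 55; x1 = 215; y1 = 180; fill = 'darkslategray'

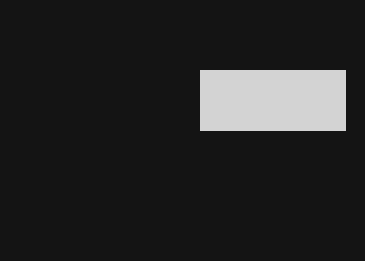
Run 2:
x0 = 200; y0 = 70; x1 = 345; y1 = 130; fill = 'lightgray'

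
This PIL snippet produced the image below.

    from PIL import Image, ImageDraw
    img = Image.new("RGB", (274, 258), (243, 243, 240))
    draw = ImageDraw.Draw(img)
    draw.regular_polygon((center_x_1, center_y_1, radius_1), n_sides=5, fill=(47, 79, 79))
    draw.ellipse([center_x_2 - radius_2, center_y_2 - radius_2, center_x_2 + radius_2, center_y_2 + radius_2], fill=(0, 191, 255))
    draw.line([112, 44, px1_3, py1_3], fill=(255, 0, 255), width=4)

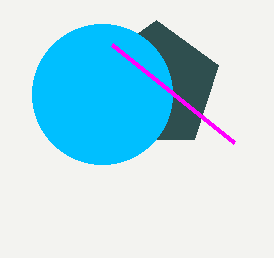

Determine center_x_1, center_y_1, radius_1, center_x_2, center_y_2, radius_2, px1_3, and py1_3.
center_x_1 = 156; center_y_1 = 86; radius_1 = 66; center_x_2 = 102; center_y_2 = 94; radius_2 = 70; px1_3 = 234; py1_3 = 142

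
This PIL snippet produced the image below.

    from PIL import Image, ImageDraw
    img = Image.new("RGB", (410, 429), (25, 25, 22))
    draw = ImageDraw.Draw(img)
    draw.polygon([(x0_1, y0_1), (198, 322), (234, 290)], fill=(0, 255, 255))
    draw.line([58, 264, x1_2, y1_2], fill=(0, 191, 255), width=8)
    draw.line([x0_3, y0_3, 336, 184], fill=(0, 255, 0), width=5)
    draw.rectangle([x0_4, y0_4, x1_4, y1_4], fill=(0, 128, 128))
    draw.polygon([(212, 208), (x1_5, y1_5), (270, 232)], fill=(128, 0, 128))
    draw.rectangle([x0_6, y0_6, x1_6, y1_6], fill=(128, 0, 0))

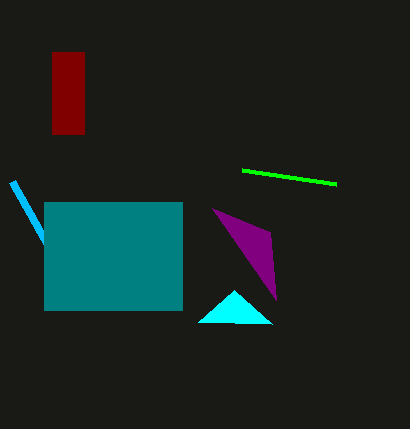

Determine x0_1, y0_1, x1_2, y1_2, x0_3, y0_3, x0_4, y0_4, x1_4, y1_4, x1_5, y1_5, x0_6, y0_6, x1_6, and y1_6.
x0_1 = 272; y0_1 = 324; x1_2 = 12; y1_2 = 182; x0_3 = 242; y0_3 = 170; x0_4 = 44; y0_4 = 202; x1_4 = 182; y1_4 = 310; x1_5 = 276; y1_5 = 300; x0_6 = 52; y0_6 = 52; x1_6 = 84; y1_6 = 134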